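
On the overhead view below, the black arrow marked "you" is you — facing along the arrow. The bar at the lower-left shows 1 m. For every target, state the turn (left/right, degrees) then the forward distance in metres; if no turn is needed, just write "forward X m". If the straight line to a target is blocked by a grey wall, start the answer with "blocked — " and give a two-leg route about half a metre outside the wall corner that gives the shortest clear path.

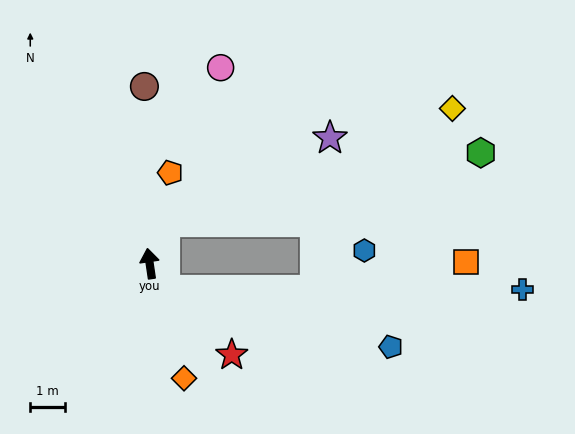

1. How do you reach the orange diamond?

turn right 172°, forward 3.4 m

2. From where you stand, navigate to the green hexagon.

blocked — turn right 29°, forward 1.3 m, then turn right 57°, forward 9.3 m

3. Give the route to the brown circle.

turn right 7°, forward 5.1 m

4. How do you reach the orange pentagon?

turn right 21°, forward 2.7 m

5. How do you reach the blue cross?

blocked — turn right 157°, forward 0.9 m, then turn left 58°, forward 10.3 m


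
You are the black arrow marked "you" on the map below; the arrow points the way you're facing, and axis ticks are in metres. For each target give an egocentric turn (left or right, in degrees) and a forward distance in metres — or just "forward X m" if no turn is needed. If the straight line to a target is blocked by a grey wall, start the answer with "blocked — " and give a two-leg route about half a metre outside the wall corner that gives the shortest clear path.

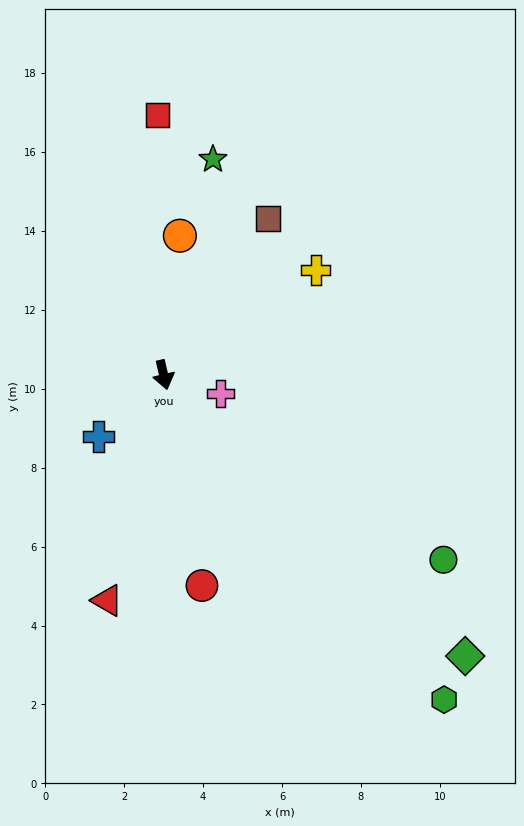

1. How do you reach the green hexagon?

turn left 28°, forward 10.9 m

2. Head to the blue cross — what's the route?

turn right 60°, forward 2.3 m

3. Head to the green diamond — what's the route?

turn left 34°, forward 10.4 m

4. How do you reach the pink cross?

turn left 59°, forward 1.5 m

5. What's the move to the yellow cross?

turn left 112°, forward 4.7 m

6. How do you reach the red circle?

turn right 3°, forward 5.4 m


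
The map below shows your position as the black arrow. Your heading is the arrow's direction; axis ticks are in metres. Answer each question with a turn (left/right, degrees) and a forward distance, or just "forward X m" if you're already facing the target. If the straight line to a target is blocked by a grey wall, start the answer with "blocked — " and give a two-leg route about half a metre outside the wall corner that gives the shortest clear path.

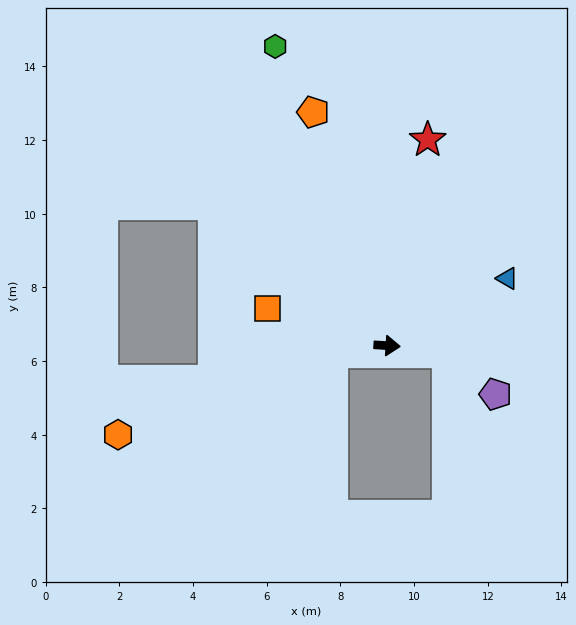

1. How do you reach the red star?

turn left 82°, forward 5.7 m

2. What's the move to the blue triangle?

turn left 33°, forward 3.7 m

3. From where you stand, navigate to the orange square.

turn left 166°, forward 3.4 m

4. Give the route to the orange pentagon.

turn left 111°, forward 6.6 m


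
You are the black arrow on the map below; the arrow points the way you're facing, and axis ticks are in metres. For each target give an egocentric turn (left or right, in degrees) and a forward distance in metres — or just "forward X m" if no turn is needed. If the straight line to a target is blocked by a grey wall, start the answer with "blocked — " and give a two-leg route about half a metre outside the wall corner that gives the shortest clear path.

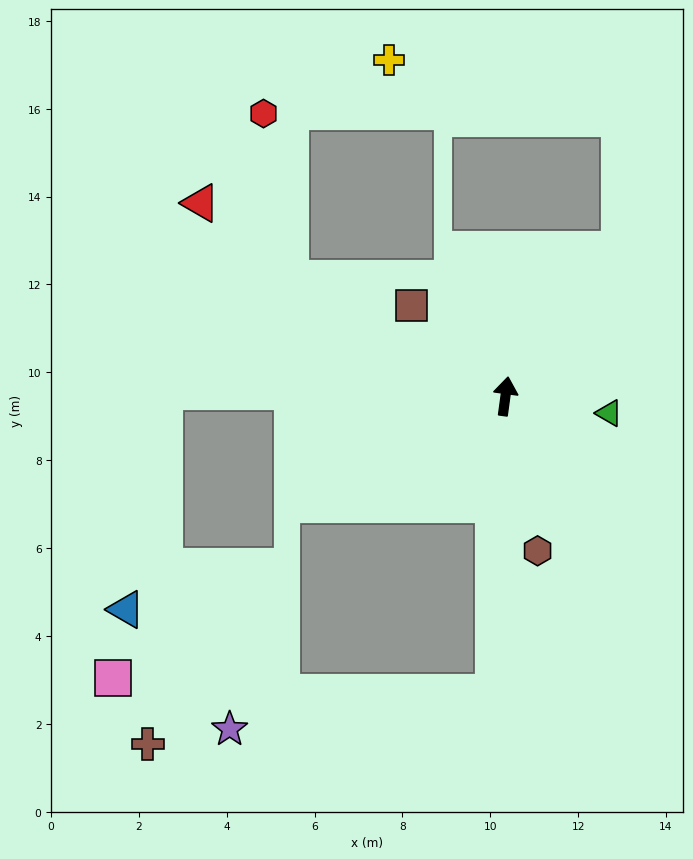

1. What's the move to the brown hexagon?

turn right 161°, forward 3.6 m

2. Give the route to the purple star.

blocked — turn right 175°, forward 6.8 m, then turn right 79°, forward 6.1 m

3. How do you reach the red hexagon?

blocked — turn left 69°, forward 5.6 m, then turn right 52°, forward 3.8 m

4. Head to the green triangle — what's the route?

turn right 92°, forward 2.4 m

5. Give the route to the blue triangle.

blocked — turn left 97°, forward 7.8 m, then turn left 81°, forward 5.0 m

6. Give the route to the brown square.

turn left 54°, forward 3.0 m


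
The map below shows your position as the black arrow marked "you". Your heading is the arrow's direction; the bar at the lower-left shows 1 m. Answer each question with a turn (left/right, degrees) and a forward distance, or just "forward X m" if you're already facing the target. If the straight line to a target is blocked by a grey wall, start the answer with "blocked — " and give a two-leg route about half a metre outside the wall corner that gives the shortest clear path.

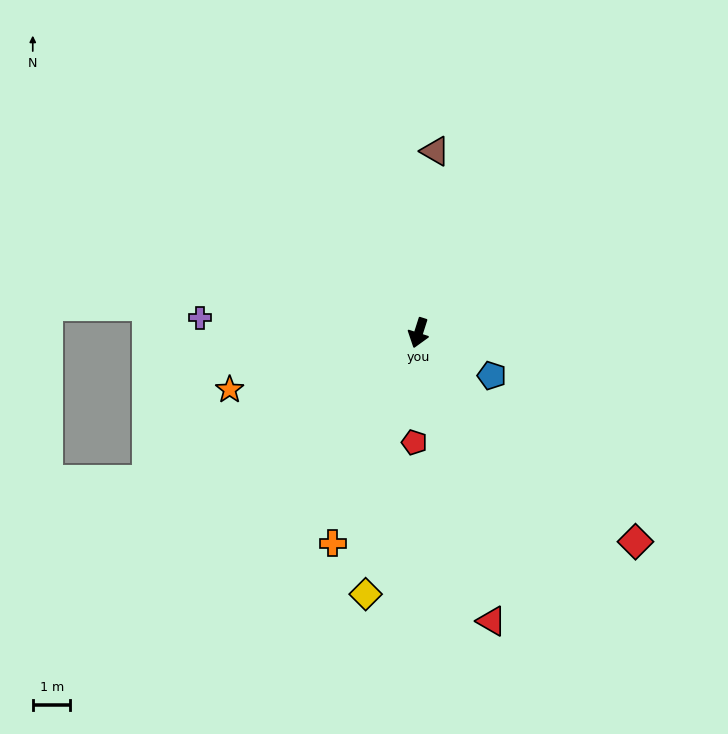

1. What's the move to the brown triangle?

turn right 167°, forward 4.8 m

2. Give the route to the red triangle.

turn left 32°, forward 7.9 m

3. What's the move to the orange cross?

turn right 4°, forward 6.0 m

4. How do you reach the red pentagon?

turn left 15°, forward 2.9 m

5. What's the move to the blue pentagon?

turn left 77°, forward 2.2 m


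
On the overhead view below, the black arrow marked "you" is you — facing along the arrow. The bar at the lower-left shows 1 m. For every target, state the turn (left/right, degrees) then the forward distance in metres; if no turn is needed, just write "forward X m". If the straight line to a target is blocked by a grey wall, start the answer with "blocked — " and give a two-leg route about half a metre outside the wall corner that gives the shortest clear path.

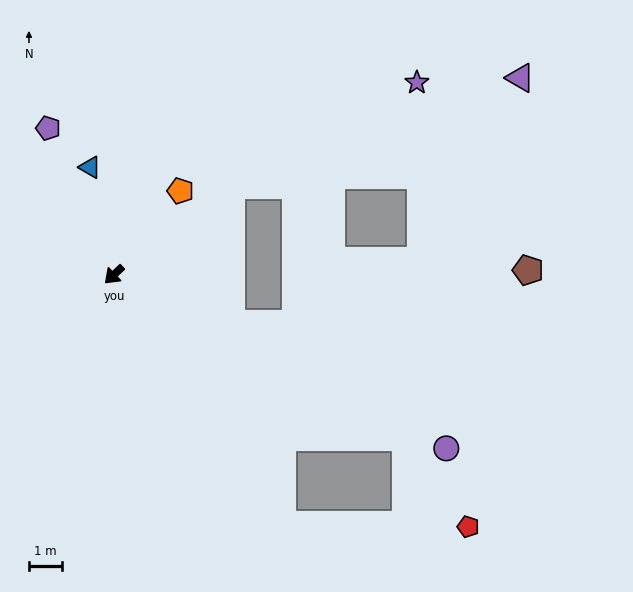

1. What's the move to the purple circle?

turn left 109°, forward 11.4 m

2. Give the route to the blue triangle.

turn right 121°, forward 3.4 m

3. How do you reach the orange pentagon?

turn right 172°, forward 3.3 m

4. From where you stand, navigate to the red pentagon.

blocked — turn left 107°, forward 10.2 m, then turn right 26°, forward 3.3 m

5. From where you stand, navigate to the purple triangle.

blocked — turn left 174°, forward 4.5 m, then turn right 17°, forward 9.4 m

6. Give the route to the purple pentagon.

turn right 109°, forward 4.9 m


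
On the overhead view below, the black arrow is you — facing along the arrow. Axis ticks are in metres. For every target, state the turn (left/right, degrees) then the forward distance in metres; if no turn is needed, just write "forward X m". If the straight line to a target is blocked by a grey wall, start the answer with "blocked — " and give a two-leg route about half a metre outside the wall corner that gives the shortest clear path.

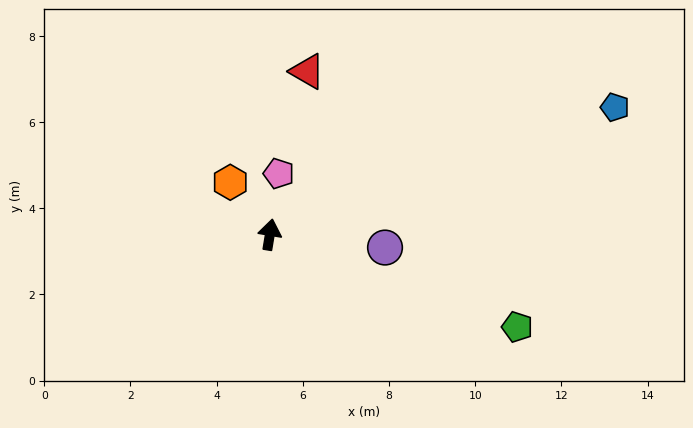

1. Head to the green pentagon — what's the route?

turn right 101°, forward 6.1 m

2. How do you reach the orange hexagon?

turn left 47°, forward 1.5 m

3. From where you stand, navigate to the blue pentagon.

turn right 60°, forward 8.5 m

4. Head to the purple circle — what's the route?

turn right 87°, forward 2.7 m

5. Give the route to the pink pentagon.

forward 1.4 m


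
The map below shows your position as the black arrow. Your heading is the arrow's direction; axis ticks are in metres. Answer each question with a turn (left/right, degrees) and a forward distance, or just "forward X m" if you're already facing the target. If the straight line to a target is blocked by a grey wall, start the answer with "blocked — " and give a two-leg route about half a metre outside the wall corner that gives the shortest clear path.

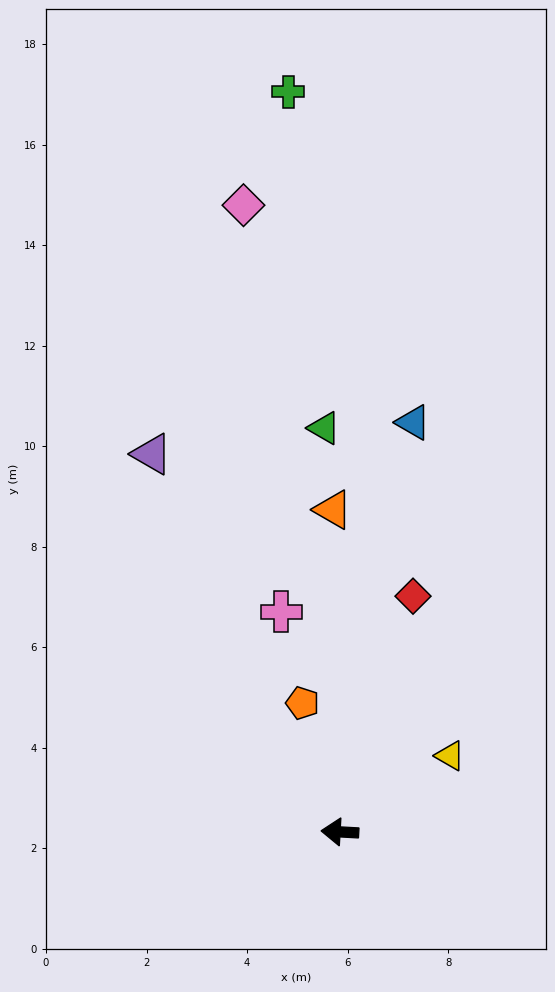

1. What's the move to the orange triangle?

turn right 86°, forward 6.4 m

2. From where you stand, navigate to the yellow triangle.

turn right 142°, forward 2.7 m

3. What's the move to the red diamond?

turn right 104°, forward 4.9 m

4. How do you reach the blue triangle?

turn right 97°, forward 8.3 m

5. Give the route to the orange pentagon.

turn right 71°, forward 2.7 m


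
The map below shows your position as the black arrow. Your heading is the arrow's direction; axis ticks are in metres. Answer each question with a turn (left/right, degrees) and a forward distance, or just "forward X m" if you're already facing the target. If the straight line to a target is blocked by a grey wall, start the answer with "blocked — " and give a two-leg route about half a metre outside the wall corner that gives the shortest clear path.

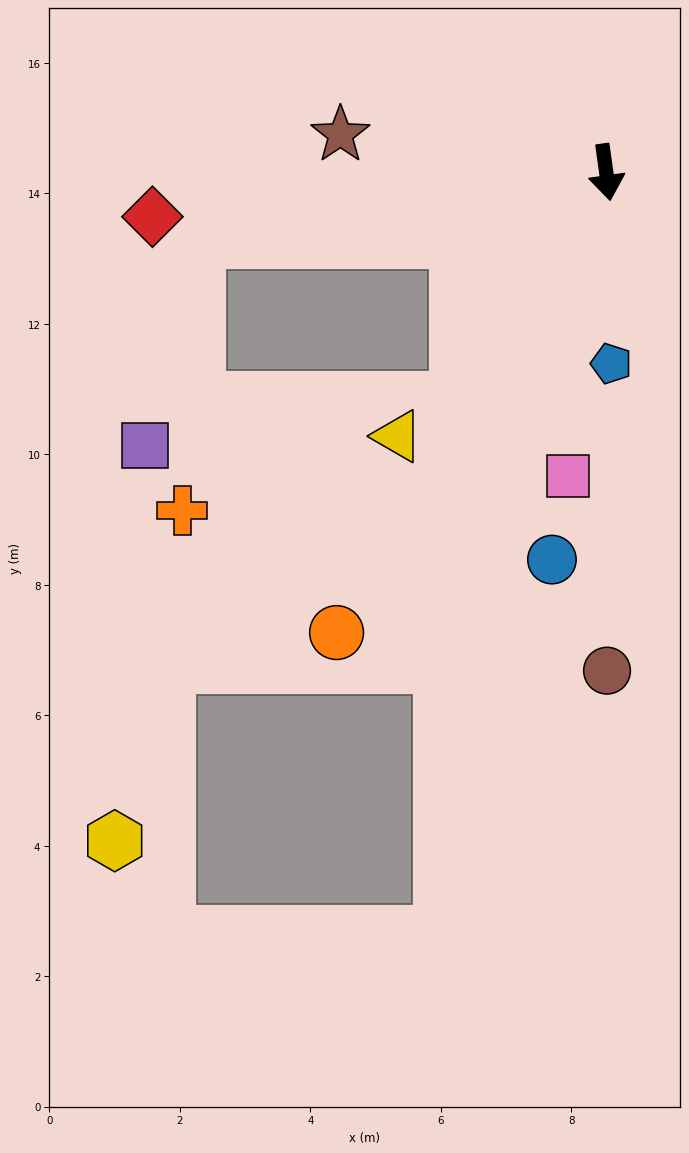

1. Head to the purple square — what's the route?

blocked — turn right 88°, forward 6.3 m, then turn left 66°, forward 3.2 m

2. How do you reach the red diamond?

turn right 92°, forward 7.0 m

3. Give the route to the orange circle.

turn right 38°, forward 8.2 m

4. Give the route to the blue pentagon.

turn right 6°, forward 2.9 m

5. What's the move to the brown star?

turn right 106°, forward 4.1 m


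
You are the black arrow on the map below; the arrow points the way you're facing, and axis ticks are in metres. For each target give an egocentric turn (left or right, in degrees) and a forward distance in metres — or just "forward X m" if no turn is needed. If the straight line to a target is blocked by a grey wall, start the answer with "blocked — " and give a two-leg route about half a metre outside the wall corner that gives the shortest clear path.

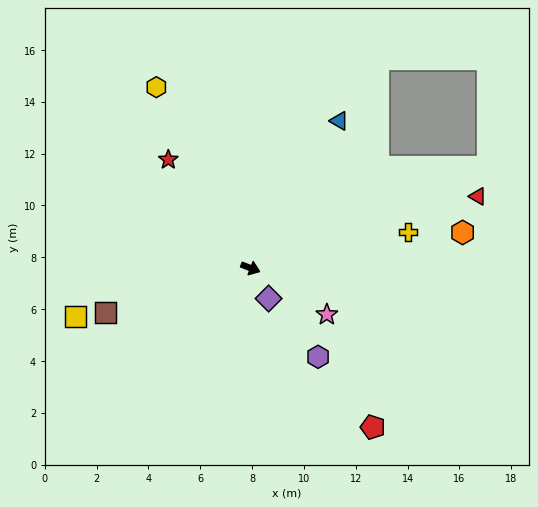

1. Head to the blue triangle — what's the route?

turn left 80°, forward 6.6 m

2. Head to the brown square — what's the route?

turn right 142°, forward 5.8 m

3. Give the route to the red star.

turn left 148°, forward 5.2 m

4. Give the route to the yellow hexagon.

turn left 139°, forward 7.9 m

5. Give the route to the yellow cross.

turn left 34°, forward 6.2 m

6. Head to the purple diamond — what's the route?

turn right 38°, forward 1.4 m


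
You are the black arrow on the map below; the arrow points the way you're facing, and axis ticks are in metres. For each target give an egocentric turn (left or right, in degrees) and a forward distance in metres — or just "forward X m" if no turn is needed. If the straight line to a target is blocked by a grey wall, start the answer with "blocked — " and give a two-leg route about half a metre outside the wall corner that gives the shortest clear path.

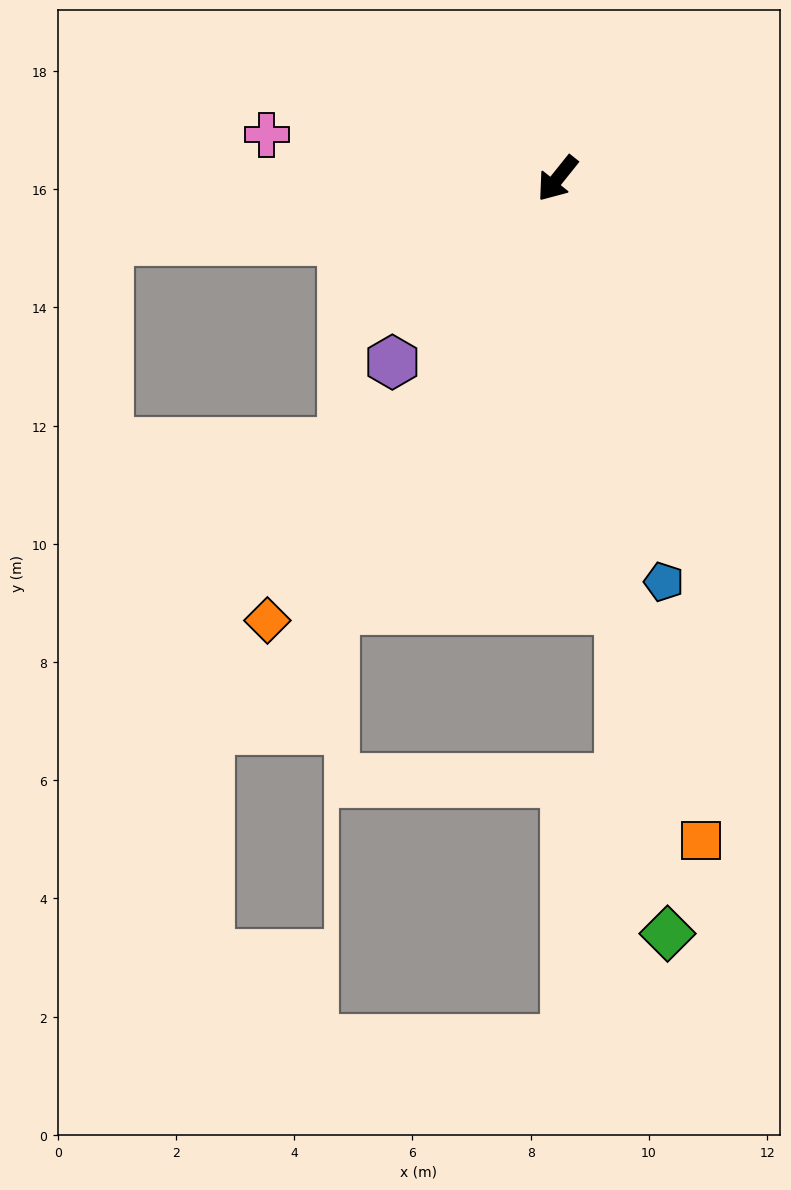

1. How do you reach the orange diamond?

turn left 5°, forward 8.9 m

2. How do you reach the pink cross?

turn right 60°, forward 5.0 m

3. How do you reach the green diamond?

turn left 47°, forward 12.9 m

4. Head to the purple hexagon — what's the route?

turn right 3°, forward 4.2 m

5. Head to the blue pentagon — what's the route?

turn left 53°, forward 7.1 m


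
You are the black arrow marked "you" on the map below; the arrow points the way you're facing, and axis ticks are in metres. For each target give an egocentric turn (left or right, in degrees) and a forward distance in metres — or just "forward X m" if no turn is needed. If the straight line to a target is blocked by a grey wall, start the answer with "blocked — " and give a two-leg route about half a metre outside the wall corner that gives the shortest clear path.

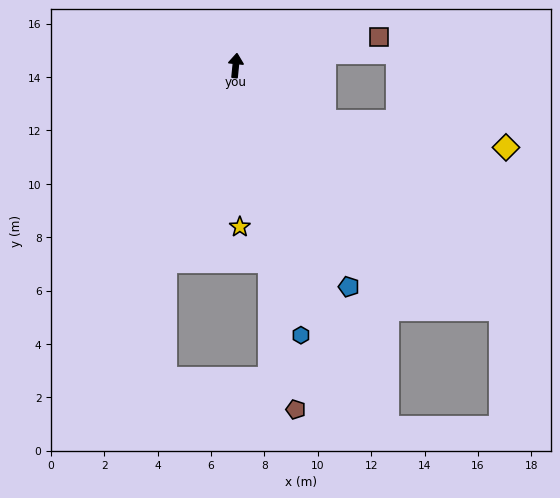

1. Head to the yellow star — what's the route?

turn right 173°, forward 6.0 m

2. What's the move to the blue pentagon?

turn right 147°, forward 9.3 m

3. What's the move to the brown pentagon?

turn right 164°, forward 13.1 m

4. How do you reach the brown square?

turn right 73°, forward 5.5 m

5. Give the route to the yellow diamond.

blocked — turn right 116°, forward 3.9 m, then turn left 23°, forward 6.9 m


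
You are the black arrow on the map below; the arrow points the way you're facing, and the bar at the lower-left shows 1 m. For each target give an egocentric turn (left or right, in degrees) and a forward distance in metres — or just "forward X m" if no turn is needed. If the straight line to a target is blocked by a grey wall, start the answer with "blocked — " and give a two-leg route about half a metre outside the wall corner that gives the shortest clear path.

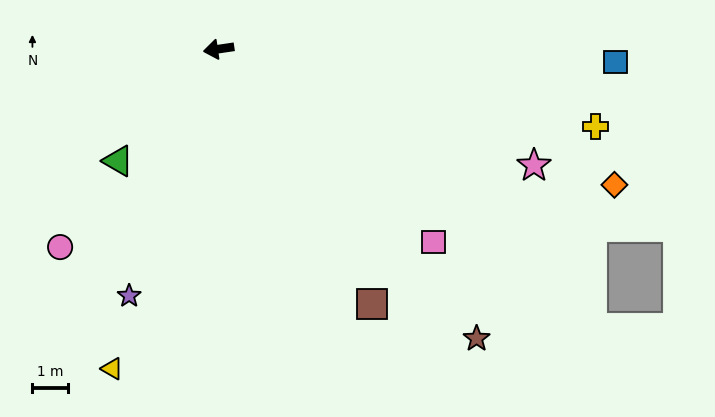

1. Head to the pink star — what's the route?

turn left 151°, forward 9.4 m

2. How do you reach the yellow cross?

turn left 160°, forward 10.7 m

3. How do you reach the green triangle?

turn left 40°, forward 4.2 m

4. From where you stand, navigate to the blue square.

turn left 170°, forward 11.1 m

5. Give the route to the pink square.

turn left 130°, forward 8.1 m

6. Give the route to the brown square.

turn left 113°, forward 8.3 m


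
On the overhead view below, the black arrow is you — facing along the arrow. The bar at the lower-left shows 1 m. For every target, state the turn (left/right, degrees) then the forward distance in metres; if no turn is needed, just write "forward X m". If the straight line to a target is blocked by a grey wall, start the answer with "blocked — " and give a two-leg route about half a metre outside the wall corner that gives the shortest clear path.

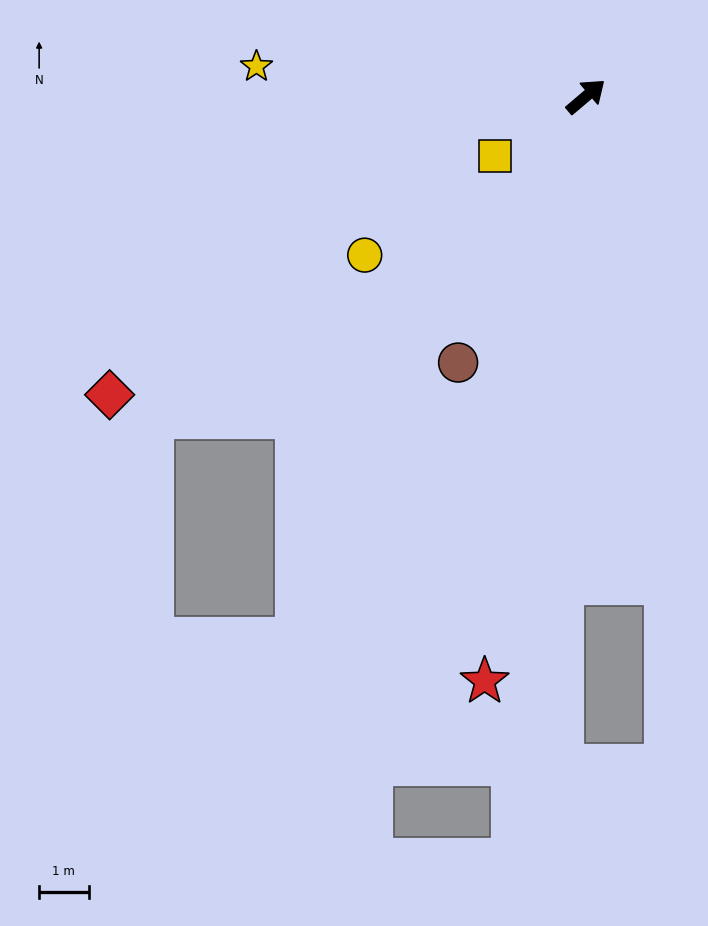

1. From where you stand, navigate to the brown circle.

turn right 156°, forward 6.0 m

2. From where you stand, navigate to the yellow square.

turn left 173°, forward 2.2 m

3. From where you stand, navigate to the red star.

turn right 140°, forward 12.0 m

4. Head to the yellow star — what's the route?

turn left 134°, forward 6.7 m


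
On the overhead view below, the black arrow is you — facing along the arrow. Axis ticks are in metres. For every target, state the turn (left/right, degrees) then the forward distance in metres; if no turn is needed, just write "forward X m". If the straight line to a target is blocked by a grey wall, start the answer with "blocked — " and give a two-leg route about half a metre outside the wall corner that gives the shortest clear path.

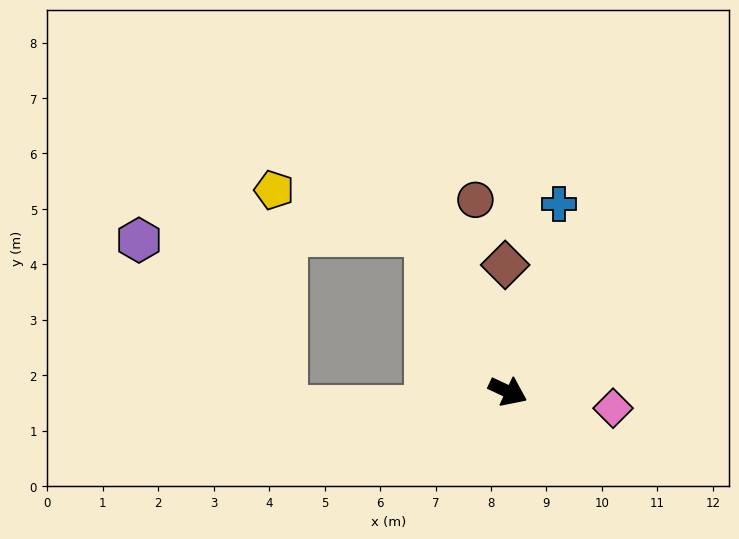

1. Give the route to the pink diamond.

turn left 16°, forward 1.9 m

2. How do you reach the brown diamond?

turn left 116°, forward 2.3 m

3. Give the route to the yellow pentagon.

blocked — turn left 142°, forward 3.2 m, then turn left 47°, forward 2.9 m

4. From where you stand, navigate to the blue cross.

turn left 100°, forward 3.5 m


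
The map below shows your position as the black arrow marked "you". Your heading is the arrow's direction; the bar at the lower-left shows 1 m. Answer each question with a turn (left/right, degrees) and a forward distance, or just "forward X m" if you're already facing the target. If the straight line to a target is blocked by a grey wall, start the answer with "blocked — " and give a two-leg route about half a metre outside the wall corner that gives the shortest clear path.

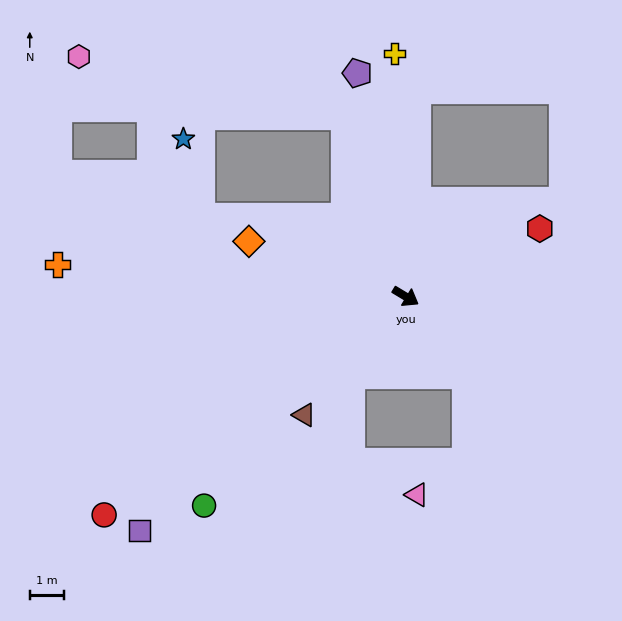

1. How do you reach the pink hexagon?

blocked — turn left 140°, forward 5.5 m, then turn left 59°, forward 7.9 m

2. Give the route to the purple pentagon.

turn left 133°, forward 6.6 m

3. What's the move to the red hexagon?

turn left 58°, forward 4.3 m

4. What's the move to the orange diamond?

turn right 168°, forward 4.8 m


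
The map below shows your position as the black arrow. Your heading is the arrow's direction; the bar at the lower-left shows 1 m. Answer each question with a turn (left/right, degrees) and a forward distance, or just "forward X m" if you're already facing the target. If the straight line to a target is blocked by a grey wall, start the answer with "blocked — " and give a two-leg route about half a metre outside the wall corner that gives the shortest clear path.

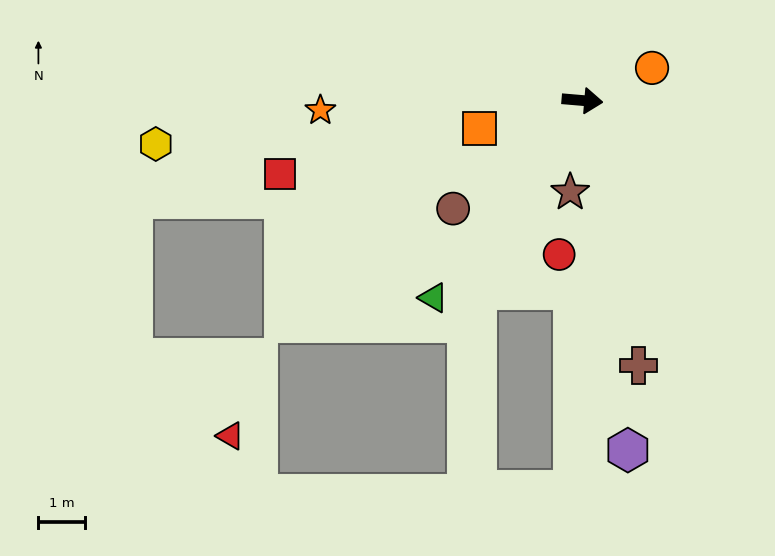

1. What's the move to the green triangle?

turn right 122°, forward 5.3 m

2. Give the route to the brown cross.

turn right 73°, forward 5.8 m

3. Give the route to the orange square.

turn right 160°, forward 2.3 m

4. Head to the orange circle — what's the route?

turn left 30°, forward 1.7 m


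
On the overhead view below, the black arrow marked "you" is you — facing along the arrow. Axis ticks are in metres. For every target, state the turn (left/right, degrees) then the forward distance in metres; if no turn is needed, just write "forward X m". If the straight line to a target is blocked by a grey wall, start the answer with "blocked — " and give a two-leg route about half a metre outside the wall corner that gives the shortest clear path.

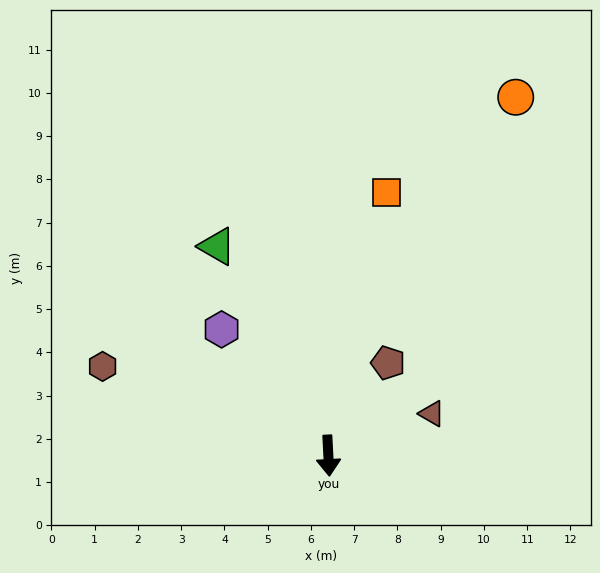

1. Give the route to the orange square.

turn left 165°, forward 6.2 m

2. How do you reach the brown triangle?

turn left 109°, forward 2.6 m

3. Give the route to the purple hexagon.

turn right 143°, forward 3.8 m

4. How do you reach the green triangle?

turn right 155°, forward 5.5 m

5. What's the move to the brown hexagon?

turn right 114°, forward 5.6 m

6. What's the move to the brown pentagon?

turn left 144°, forward 2.6 m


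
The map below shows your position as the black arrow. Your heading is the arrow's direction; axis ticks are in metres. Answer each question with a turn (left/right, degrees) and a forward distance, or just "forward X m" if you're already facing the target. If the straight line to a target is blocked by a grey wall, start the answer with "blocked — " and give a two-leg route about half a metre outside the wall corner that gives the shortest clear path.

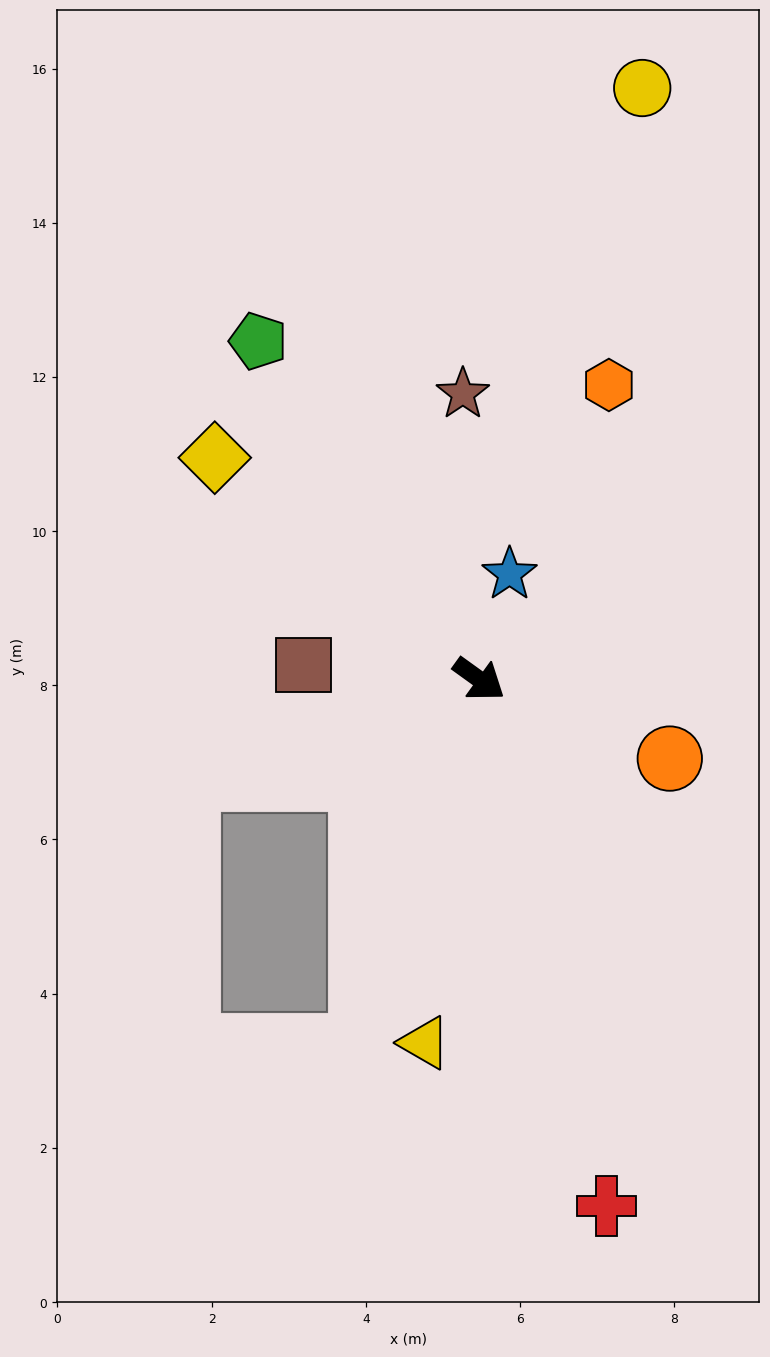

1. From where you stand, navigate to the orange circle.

turn left 13°, forward 2.7 m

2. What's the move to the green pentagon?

turn left 159°, forward 5.2 m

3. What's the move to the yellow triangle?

turn right 63°, forward 4.8 m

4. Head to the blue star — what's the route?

turn left 110°, forward 1.4 m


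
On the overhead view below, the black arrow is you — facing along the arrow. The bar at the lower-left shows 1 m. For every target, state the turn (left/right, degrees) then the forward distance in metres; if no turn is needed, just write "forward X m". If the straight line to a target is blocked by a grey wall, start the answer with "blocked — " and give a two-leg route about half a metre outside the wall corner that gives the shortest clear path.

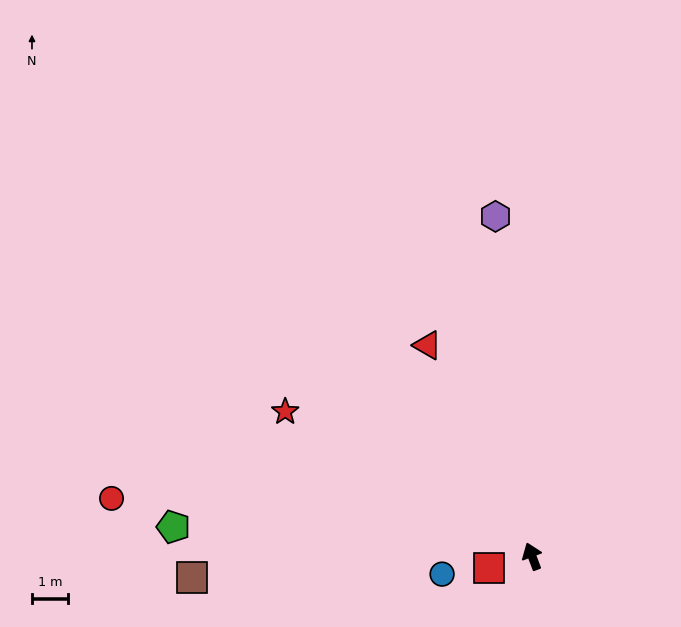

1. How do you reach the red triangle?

turn left 6°, forward 6.5 m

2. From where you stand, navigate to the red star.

turn left 39°, forward 7.9 m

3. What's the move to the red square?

turn left 85°, forward 1.2 m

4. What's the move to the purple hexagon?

turn right 15°, forward 9.4 m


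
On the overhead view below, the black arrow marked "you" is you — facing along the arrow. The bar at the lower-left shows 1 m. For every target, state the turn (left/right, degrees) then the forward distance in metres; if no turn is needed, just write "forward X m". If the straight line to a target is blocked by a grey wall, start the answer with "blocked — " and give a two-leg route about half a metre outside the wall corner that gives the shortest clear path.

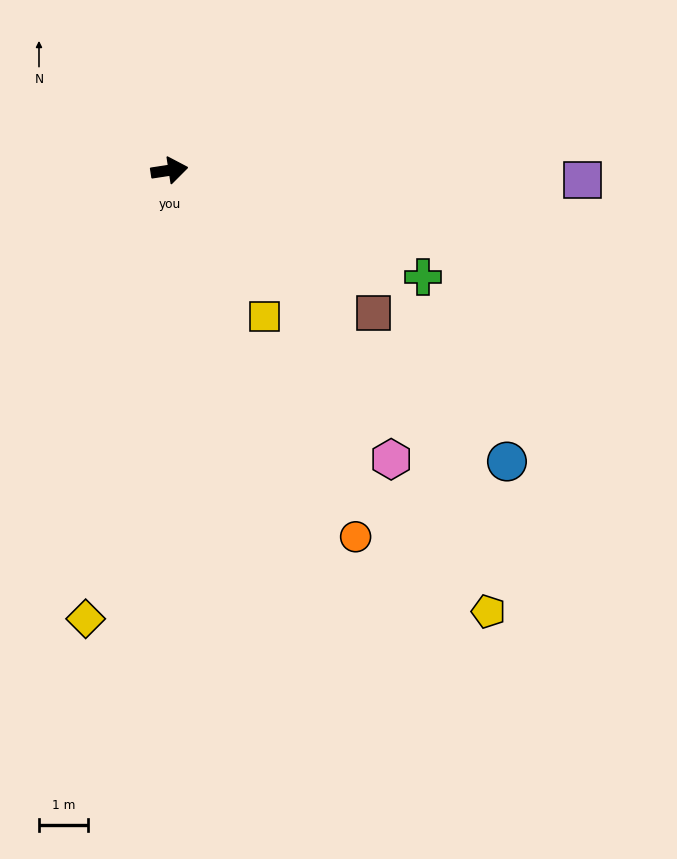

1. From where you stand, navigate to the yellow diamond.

turn right 109°, forward 9.3 m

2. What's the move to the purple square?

turn right 10°, forward 8.5 m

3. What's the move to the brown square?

turn right 44°, forward 5.1 m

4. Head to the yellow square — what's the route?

turn right 66°, forward 3.6 m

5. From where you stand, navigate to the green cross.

turn right 31°, forward 5.6 m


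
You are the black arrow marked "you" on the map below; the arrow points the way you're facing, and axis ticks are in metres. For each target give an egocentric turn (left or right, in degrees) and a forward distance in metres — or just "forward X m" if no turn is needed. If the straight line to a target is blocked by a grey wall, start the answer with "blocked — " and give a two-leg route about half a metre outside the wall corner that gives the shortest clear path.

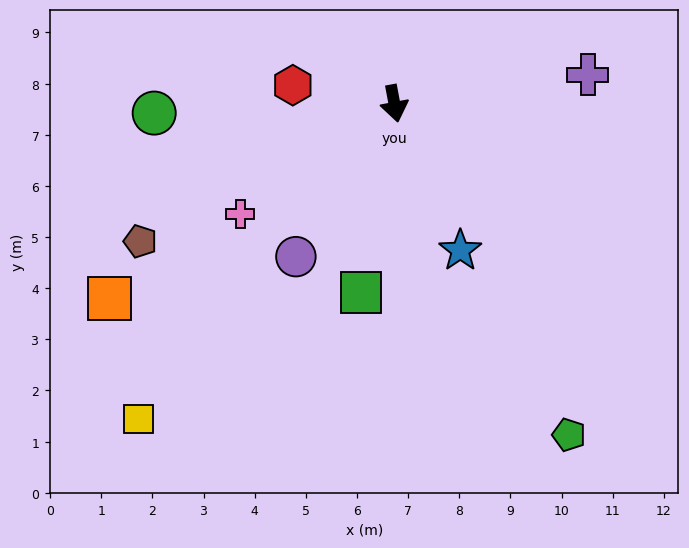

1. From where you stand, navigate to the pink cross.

turn right 65°, forward 3.7 m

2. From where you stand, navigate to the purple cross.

turn left 88°, forward 3.8 m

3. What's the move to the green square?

turn right 21°, forward 3.8 m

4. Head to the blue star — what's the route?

turn left 14°, forward 3.1 m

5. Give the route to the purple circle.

turn right 43°, forward 3.6 m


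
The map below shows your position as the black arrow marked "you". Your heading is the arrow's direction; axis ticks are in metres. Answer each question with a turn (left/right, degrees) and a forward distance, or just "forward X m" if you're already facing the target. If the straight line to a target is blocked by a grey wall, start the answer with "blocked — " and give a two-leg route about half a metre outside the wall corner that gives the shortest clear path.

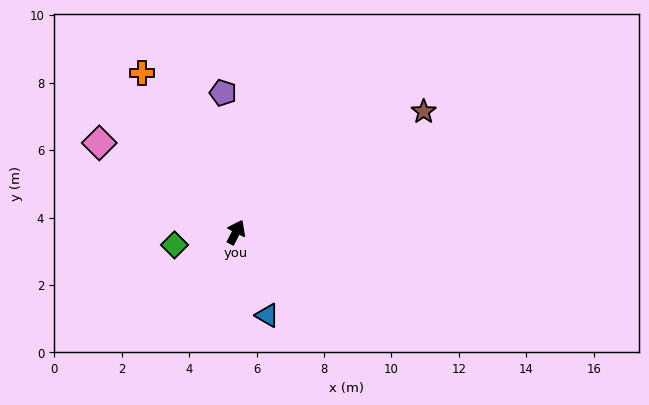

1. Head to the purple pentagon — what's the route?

turn left 32°, forward 4.2 m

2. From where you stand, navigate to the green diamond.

turn left 129°, forward 1.9 m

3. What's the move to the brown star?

turn right 30°, forward 6.6 m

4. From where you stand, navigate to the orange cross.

turn left 58°, forward 5.5 m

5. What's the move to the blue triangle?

turn right 132°, forward 2.6 m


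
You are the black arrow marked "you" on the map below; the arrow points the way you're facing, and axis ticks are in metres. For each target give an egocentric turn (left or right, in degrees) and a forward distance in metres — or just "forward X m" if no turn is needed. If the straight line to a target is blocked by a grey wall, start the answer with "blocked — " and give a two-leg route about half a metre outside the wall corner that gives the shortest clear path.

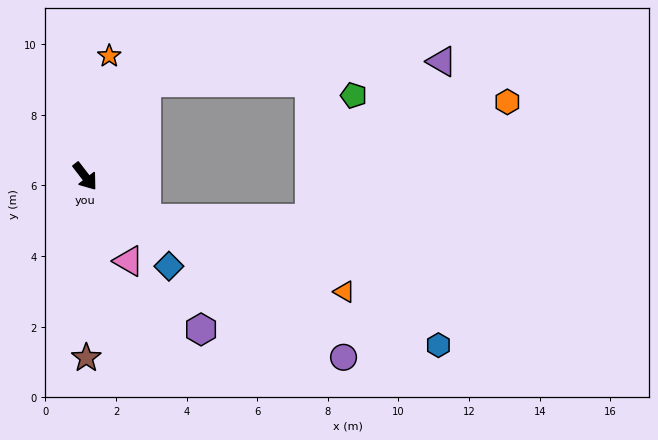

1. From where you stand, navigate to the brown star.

turn right 37°, forward 5.1 m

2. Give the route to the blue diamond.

turn left 5°, forward 3.5 m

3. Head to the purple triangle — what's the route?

blocked — turn left 110°, forward 3.2 m, then turn right 54°, forward 8.4 m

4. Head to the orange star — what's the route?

turn left 131°, forward 3.5 m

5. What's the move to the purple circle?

turn left 17°, forward 8.9 m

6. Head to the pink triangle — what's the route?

turn right 10°, forward 2.7 m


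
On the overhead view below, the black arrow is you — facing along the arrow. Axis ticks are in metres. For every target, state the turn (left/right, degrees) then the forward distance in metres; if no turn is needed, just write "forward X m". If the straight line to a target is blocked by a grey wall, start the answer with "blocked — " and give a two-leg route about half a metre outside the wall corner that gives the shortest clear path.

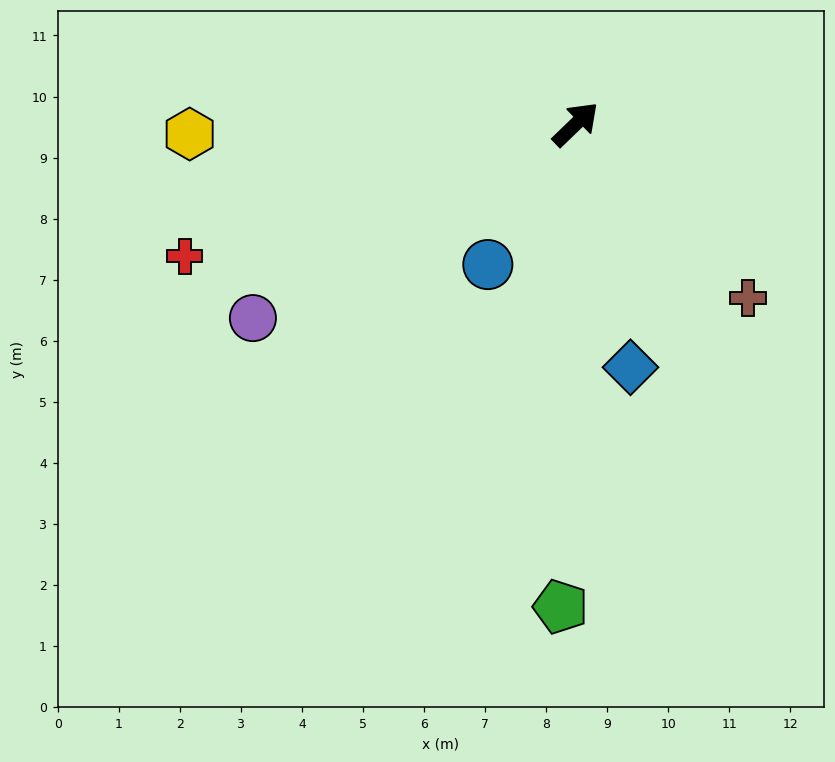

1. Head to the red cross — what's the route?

turn left 155°, forward 6.8 m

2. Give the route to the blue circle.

turn right 166°, forward 2.7 m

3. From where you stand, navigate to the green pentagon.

turn right 136°, forward 7.9 m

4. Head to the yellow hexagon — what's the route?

turn left 137°, forward 6.3 m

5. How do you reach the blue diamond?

turn right 121°, forward 4.1 m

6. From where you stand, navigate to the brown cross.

turn right 89°, forward 4.0 m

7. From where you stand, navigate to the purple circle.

turn left 167°, forward 6.2 m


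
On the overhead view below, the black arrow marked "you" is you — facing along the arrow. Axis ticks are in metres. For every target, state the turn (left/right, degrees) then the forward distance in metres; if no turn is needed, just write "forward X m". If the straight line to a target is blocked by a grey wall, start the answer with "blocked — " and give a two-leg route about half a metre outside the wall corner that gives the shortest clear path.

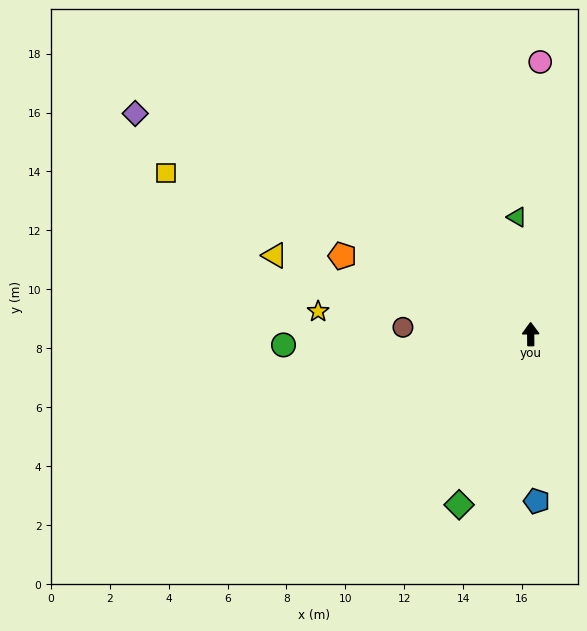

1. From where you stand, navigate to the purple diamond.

turn left 60°, forward 15.4 m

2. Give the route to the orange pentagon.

turn left 67°, forward 6.9 m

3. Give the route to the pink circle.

turn right 3°, forward 9.2 m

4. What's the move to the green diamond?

turn left 157°, forward 6.3 m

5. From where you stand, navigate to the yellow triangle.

turn left 72°, forward 9.1 m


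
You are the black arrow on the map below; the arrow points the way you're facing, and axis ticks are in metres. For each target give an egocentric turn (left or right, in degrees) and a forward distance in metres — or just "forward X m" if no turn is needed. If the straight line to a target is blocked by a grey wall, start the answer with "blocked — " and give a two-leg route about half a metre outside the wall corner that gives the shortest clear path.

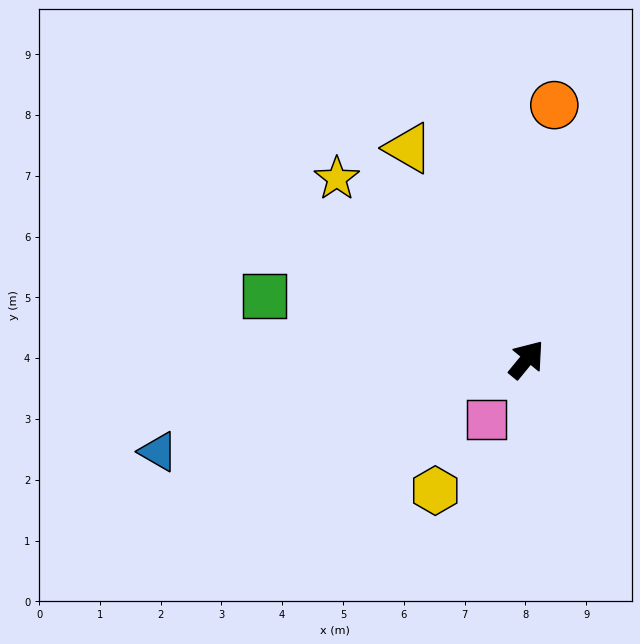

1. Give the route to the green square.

turn left 116°, forward 4.4 m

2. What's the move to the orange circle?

turn left 33°, forward 4.2 m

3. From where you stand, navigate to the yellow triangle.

turn left 69°, forward 4.0 m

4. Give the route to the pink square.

turn right 174°, forward 1.2 m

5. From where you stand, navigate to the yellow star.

turn left 86°, forward 4.3 m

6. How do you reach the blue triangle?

turn left 143°, forward 6.2 m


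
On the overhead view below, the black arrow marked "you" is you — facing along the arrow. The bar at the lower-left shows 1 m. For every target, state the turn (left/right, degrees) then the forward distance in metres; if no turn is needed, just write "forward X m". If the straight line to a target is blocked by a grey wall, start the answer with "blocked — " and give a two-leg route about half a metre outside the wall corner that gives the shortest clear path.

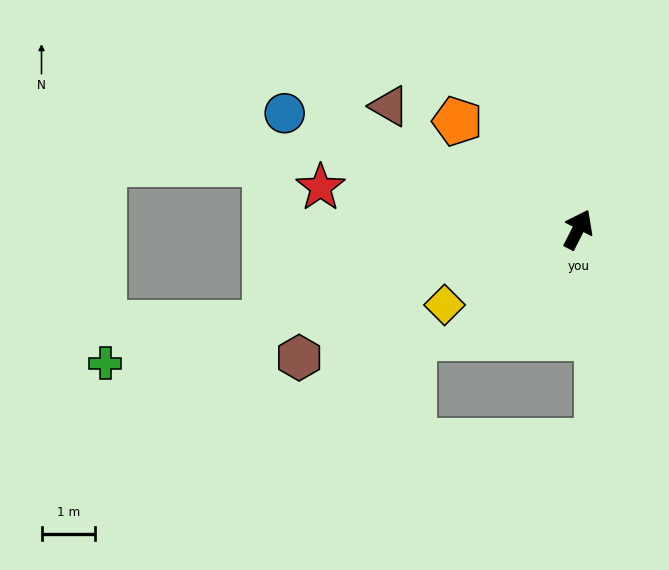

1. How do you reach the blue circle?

turn left 96°, forward 5.9 m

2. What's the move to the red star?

turn left 108°, forward 4.9 m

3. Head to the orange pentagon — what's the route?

turn left 75°, forward 3.0 m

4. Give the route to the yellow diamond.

turn left 147°, forward 2.9 m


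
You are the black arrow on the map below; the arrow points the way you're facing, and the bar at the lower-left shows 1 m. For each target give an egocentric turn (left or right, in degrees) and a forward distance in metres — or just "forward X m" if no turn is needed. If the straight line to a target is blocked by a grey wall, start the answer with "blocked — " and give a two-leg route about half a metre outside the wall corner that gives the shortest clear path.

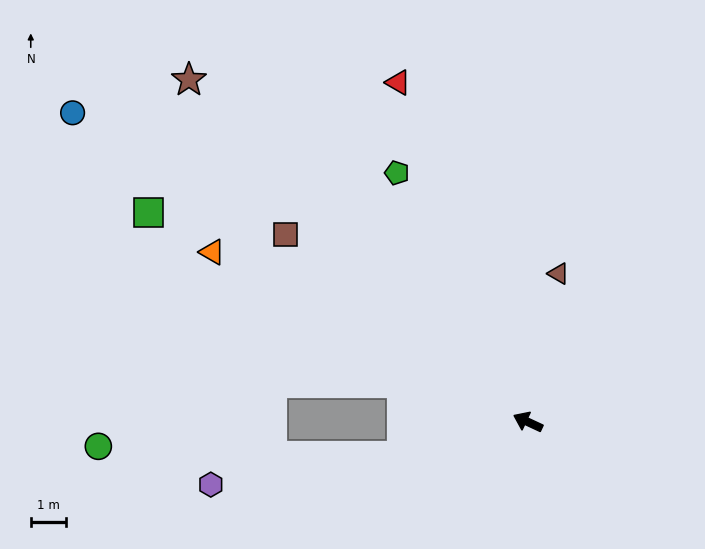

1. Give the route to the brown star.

turn right 20°, forward 13.6 m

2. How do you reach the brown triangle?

turn right 77°, forward 4.3 m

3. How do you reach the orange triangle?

turn right 3°, forward 10.1 m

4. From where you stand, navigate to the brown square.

turn right 13°, forward 8.6 m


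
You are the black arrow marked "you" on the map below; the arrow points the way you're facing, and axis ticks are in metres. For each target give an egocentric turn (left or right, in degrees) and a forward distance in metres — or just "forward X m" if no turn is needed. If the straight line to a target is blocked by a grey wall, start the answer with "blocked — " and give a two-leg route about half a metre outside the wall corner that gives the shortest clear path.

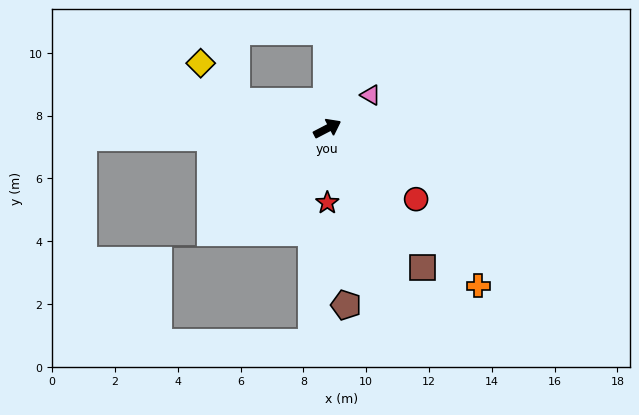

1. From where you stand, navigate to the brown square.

turn right 83°, forward 5.3 m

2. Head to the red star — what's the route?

turn right 117°, forward 2.4 m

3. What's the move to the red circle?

turn right 66°, forward 3.6 m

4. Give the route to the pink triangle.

turn left 10°, forward 1.7 m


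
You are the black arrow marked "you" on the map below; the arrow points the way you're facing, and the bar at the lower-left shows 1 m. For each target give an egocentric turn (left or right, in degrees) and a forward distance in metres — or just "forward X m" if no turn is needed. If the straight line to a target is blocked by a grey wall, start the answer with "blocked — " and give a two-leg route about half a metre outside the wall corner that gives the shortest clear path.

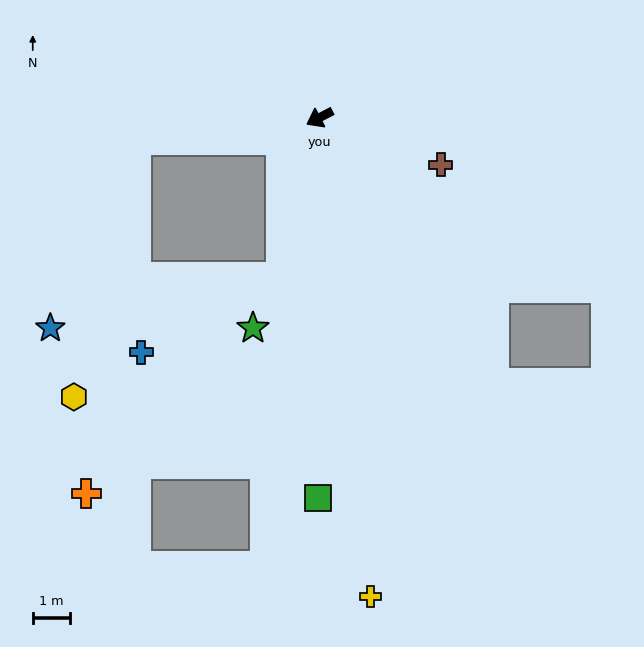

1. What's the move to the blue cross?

blocked — turn left 49°, forward 4.4 m, then turn right 49°, forward 4.2 m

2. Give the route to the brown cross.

turn left 131°, forward 3.5 m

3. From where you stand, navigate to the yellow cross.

turn left 69°, forward 12.8 m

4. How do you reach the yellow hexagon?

blocked — turn right 21°, forward 4.9 m, then turn left 70°, forward 7.0 m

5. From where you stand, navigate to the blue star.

blocked — turn right 21°, forward 4.9 m, then turn left 59°, forward 5.5 m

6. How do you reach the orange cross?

blocked — turn right 21°, forward 4.9 m, then turn left 76°, forward 9.5 m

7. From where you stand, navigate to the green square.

turn left 62°, forward 10.1 m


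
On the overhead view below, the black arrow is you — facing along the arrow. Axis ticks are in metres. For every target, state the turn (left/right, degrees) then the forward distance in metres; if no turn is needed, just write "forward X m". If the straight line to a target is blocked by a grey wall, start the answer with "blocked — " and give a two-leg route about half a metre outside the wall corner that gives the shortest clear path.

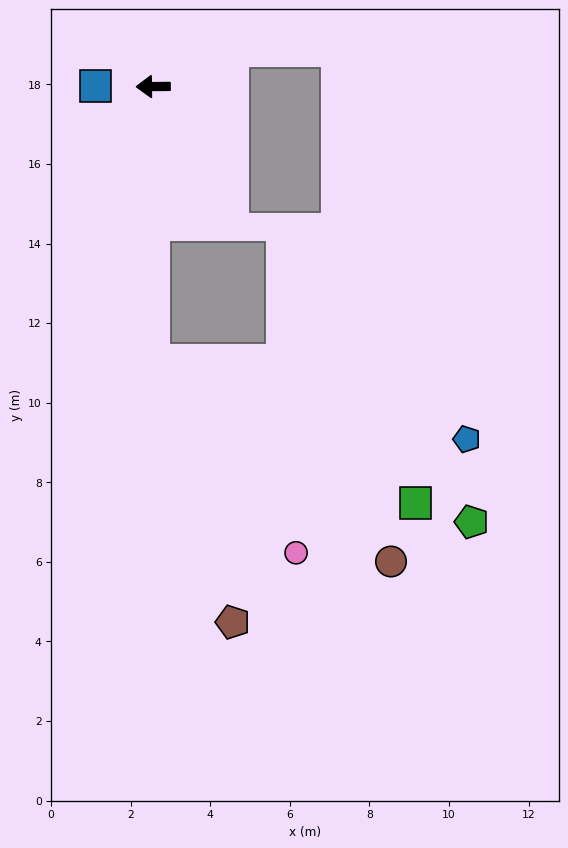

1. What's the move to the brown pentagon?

blocked — turn left 90°, forward 6.9 m, then turn left 16°, forward 6.9 m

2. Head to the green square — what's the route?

blocked — turn left 90°, forward 6.9 m, then turn left 61°, forward 7.5 m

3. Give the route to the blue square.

forward 1.5 m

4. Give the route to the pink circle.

blocked — turn left 90°, forward 6.9 m, then turn left 36°, forward 6.0 m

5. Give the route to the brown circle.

blocked — turn left 90°, forward 6.9 m, then turn left 49°, forward 7.8 m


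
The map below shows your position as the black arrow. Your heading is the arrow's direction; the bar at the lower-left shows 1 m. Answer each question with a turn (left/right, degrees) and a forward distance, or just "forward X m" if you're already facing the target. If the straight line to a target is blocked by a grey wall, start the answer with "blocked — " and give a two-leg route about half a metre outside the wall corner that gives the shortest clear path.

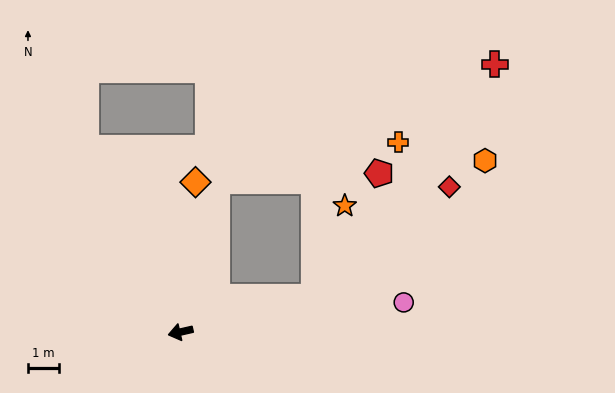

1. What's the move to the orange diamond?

turn right 109°, forward 4.8 m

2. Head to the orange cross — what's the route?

blocked — turn right 116°, forward 5.0 m, then turn right 65°, forward 5.9 m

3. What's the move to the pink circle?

turn left 175°, forward 7.2 m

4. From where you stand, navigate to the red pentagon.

blocked — turn right 116°, forward 5.0 m, then turn right 74°, forward 5.2 m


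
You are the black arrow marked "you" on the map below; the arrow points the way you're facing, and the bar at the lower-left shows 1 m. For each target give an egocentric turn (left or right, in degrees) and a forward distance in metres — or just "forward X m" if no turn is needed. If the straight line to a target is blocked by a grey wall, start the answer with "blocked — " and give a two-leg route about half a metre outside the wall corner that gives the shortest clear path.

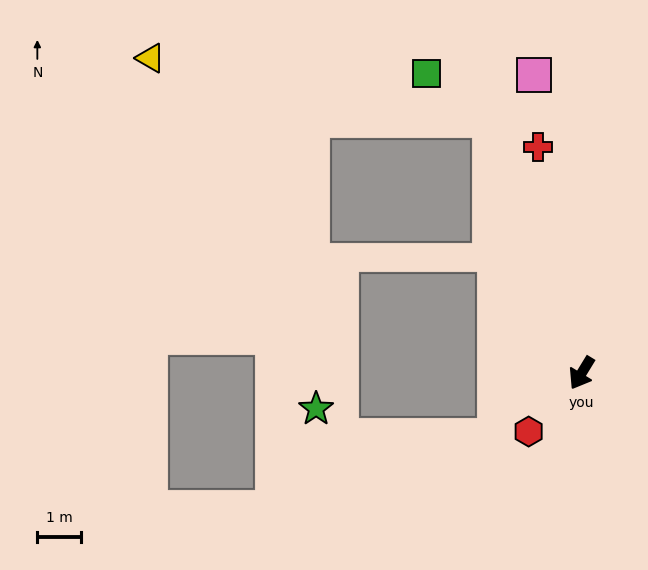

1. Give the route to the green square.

blocked — turn right 129°, forward 6.2 m, then turn left 35°, forward 1.8 m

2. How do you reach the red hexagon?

turn right 11°, forward 1.8 m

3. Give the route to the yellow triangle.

blocked — turn right 129°, forward 6.2 m, then turn left 60°, forward 7.9 m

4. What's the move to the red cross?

turn right 138°, forward 5.3 m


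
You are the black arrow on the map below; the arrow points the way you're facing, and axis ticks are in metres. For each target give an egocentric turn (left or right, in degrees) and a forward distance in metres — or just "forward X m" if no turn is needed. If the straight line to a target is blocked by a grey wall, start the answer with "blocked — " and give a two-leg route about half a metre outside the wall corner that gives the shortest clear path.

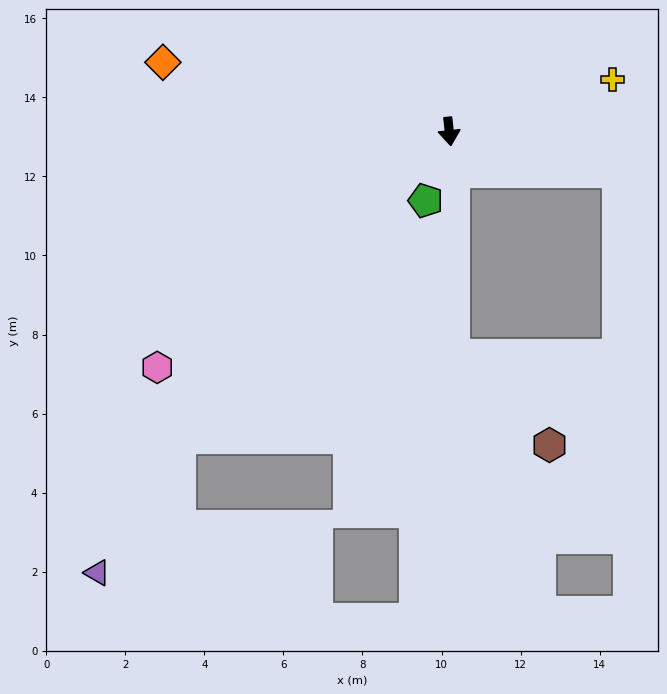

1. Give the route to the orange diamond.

turn right 110°, forward 7.5 m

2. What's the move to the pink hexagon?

turn right 57°, forward 9.5 m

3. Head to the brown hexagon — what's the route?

blocked — turn right 5°, forward 5.7 m, then turn left 46°, forward 3.3 m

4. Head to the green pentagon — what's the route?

turn right 25°, forward 1.8 m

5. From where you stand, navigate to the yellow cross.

turn left 101°, forward 4.3 m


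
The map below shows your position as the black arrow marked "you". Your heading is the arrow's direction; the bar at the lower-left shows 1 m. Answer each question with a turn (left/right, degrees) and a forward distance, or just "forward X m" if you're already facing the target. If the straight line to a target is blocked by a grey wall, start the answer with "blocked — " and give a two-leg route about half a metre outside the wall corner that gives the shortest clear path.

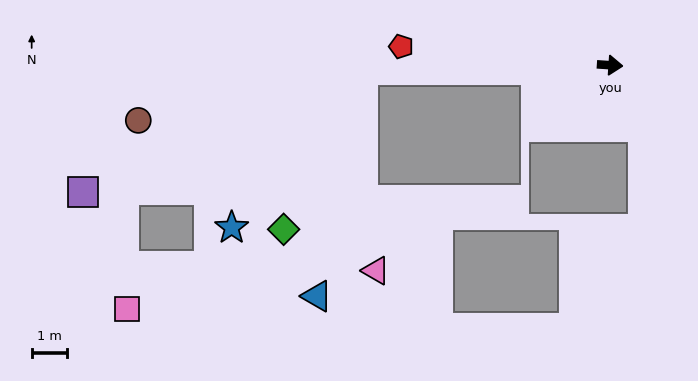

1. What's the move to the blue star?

blocked — turn right 175°, forward 6.9 m, then turn left 49°, forward 5.8 m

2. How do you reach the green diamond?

blocked — turn right 175°, forward 6.9 m, then turn left 62°, forward 5.0 m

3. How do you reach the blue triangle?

blocked — turn right 175°, forward 6.9 m, then turn left 77°, forward 6.5 m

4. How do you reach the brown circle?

blocked — turn right 175°, forward 6.9 m, then turn left 11°, forward 6.5 m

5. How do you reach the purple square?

blocked — turn right 175°, forward 6.9 m, then turn left 22°, forward 8.6 m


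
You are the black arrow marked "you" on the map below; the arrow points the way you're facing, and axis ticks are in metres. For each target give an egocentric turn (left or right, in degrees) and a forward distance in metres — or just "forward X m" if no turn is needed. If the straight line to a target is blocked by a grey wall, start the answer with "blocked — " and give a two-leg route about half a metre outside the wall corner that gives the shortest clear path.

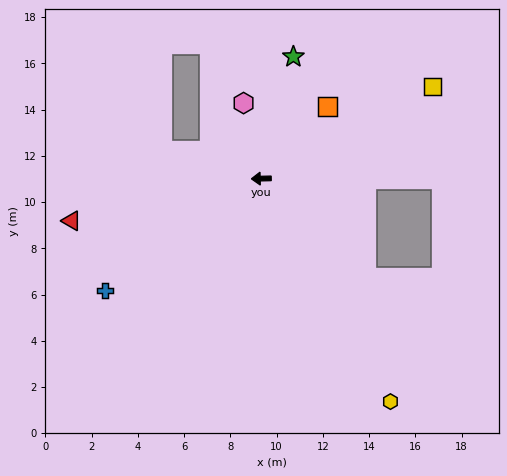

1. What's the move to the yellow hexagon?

turn left 119°, forward 11.1 m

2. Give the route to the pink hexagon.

turn right 78°, forward 3.4 m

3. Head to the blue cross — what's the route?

turn left 34°, forward 8.3 m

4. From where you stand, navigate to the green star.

turn right 106°, forward 5.5 m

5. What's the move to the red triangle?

turn left 11°, forward 8.4 m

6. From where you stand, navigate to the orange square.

turn right 134°, forward 4.2 m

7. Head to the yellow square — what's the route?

turn right 153°, forward 8.4 m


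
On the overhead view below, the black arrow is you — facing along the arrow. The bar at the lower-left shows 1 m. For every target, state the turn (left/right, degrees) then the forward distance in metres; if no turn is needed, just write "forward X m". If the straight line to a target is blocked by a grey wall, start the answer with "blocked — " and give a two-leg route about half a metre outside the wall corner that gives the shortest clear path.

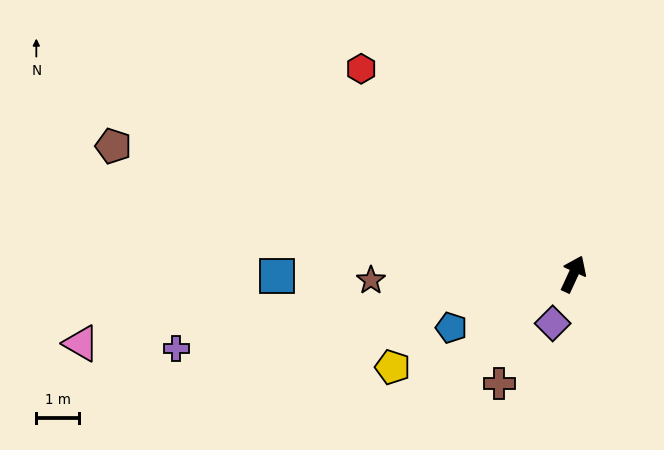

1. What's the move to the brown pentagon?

turn left 99°, forward 11.2 m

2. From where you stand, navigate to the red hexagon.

turn left 71°, forward 7.0 m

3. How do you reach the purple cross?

turn left 125°, forward 9.5 m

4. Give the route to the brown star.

turn left 117°, forward 4.8 m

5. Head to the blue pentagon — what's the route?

turn left 139°, forward 3.1 m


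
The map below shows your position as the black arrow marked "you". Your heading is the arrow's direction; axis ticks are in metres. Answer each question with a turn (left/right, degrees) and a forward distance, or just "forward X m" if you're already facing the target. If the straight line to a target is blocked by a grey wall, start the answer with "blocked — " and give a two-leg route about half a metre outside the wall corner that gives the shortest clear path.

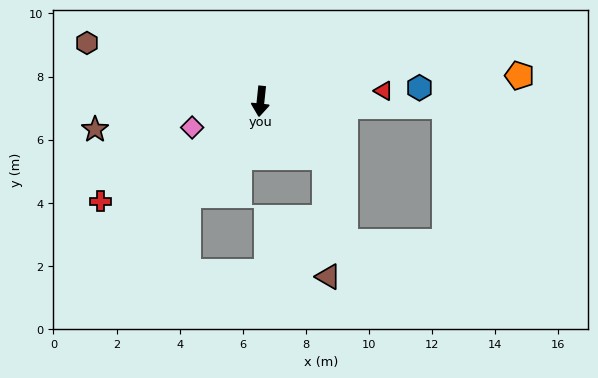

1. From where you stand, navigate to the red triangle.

turn left 101°, forward 3.9 m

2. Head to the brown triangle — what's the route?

blocked — turn left 55°, forward 2.7 m, then turn right 47°, forward 3.8 m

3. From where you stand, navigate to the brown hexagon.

turn right 103°, forward 5.8 m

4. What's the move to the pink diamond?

turn right 63°, forward 2.3 m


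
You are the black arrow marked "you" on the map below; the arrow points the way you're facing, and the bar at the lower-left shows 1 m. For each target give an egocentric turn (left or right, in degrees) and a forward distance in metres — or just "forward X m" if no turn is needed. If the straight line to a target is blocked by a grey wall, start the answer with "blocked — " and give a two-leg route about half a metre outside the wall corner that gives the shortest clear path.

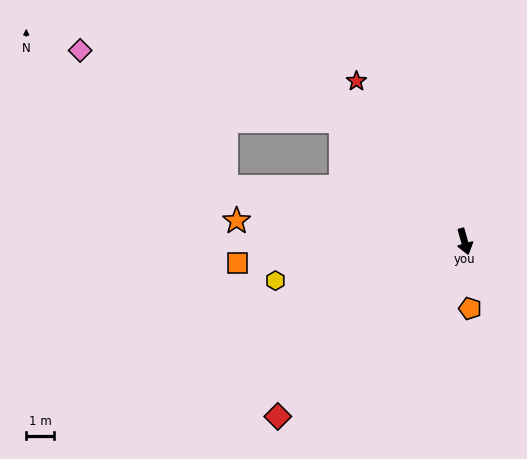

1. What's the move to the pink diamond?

blocked — turn right 150°, forward 6.1 m, then turn left 29°, forward 9.6 m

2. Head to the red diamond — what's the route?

turn right 63°, forward 9.1 m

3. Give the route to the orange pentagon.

turn right 11°, forward 2.4 m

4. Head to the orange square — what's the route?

turn right 100°, forward 8.1 m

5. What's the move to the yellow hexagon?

turn right 94°, forward 6.9 m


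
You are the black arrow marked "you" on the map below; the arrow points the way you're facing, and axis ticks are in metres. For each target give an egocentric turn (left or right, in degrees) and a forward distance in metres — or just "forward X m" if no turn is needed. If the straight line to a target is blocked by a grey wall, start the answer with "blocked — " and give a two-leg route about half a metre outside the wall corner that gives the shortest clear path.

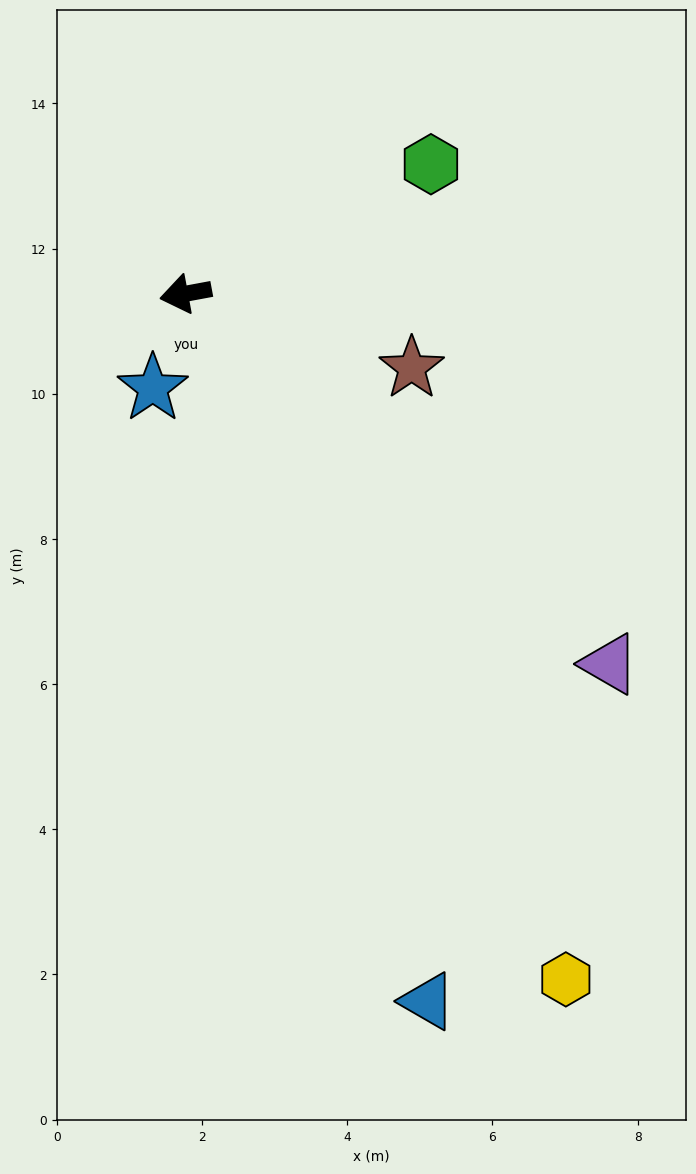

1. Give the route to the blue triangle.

turn left 98°, forward 10.3 m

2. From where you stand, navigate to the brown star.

turn left 151°, forward 3.3 m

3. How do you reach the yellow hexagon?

turn left 109°, forward 10.8 m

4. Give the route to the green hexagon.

turn right 163°, forward 3.8 m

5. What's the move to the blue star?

turn left 60°, forward 1.4 m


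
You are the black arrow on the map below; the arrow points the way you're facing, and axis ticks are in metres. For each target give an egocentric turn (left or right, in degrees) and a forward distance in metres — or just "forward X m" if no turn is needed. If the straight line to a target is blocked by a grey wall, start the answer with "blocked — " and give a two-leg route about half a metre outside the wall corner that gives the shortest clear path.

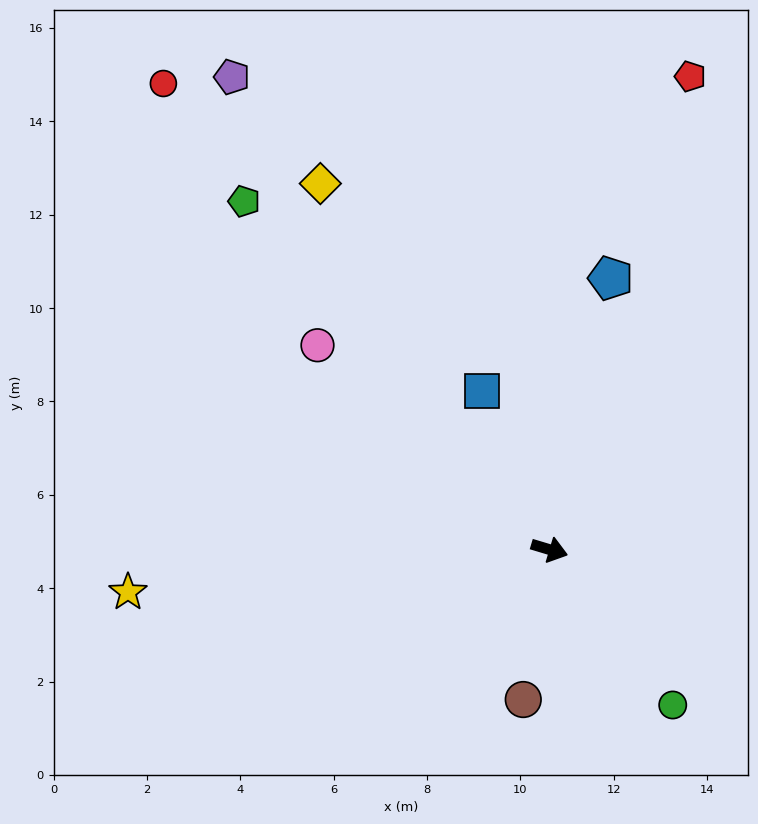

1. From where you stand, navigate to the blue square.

turn left 130°, forward 3.7 m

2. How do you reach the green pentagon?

turn left 148°, forward 9.9 m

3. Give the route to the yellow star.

turn right 157°, forward 9.1 m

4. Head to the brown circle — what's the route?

turn right 83°, forward 3.3 m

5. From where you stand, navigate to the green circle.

turn right 35°, forward 4.2 m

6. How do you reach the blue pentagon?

turn left 94°, forward 6.0 m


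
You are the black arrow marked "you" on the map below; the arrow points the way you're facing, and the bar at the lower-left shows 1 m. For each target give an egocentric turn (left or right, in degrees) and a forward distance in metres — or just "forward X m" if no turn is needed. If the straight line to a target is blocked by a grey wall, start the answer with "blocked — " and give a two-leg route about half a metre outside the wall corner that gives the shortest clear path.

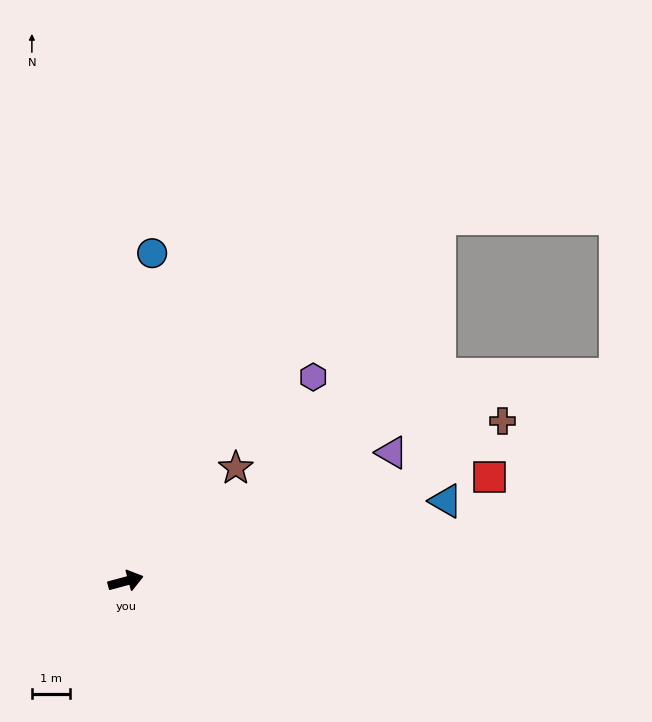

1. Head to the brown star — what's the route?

turn left 31°, forward 4.2 m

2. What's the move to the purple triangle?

turn left 11°, forward 7.8 m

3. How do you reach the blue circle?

turn left 70°, forward 8.7 m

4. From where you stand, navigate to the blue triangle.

forward 8.7 m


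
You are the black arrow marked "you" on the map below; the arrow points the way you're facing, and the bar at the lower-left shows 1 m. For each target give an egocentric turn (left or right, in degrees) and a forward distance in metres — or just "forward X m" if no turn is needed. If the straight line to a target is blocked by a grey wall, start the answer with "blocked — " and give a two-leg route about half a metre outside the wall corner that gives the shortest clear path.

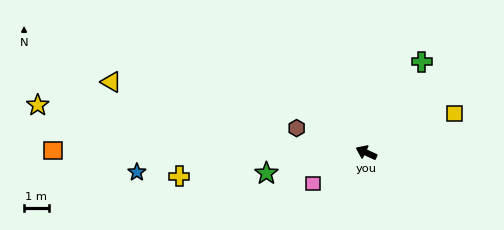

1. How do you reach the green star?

turn left 37°, forward 4.1 m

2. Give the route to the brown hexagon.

turn left 6°, forward 3.0 m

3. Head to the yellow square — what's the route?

turn right 131°, forward 3.9 m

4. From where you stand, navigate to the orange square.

turn left 25°, forward 12.7 m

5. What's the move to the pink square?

turn left 55°, forward 2.5 m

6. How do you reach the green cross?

turn right 97°, forward 4.3 m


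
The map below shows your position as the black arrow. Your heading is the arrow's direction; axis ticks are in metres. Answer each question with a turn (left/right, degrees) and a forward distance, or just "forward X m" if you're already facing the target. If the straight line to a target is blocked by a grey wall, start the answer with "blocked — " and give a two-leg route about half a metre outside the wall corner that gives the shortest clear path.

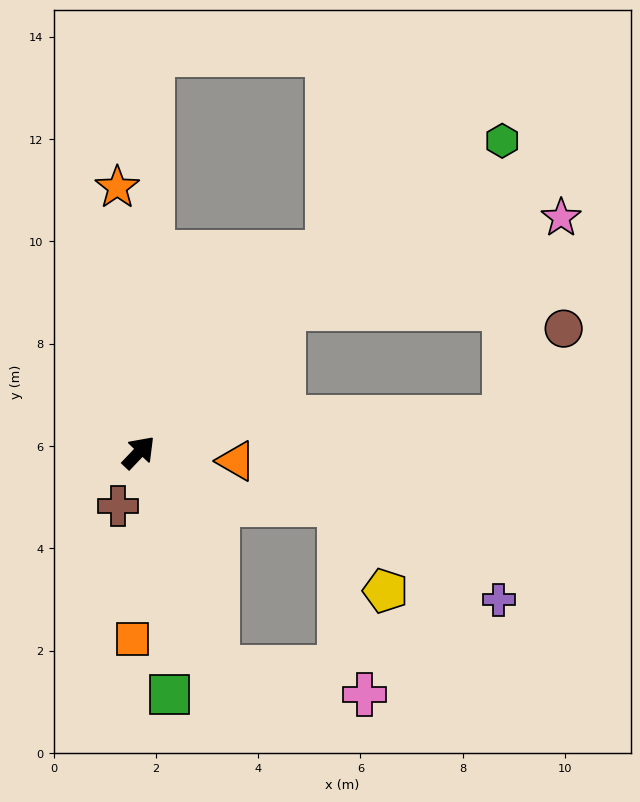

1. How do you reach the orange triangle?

turn right 52°, forward 1.9 m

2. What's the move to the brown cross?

turn right 158°, forward 1.1 m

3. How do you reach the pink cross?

blocked — turn right 116°, forward 4.5 m, then turn left 59°, forward 2.9 m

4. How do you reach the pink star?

blocked — forward 4.0 m, then turn right 28°, forward 5.7 m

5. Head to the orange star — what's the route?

turn left 48°, forward 5.2 m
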